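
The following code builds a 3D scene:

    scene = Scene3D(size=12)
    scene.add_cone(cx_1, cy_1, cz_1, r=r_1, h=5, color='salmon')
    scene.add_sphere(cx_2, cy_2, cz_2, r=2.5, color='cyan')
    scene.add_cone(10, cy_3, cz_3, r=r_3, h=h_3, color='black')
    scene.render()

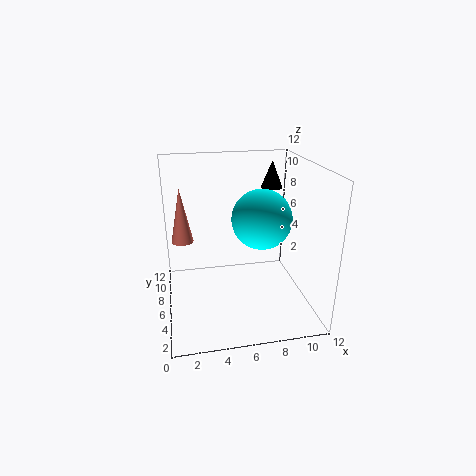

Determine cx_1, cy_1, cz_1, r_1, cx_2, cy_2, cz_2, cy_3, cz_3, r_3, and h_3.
cx_1 = 1.5, cy_1 = 9.5, cz_1 = 4.5, r_1 = 1, cx_2 = 8, cy_2 = 6, cz_2 = 7.5, cy_3 = 10, cz_3 = 9, r_3 = 1, h_3 = 2.5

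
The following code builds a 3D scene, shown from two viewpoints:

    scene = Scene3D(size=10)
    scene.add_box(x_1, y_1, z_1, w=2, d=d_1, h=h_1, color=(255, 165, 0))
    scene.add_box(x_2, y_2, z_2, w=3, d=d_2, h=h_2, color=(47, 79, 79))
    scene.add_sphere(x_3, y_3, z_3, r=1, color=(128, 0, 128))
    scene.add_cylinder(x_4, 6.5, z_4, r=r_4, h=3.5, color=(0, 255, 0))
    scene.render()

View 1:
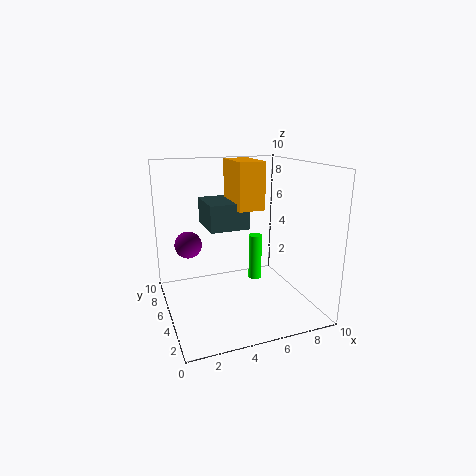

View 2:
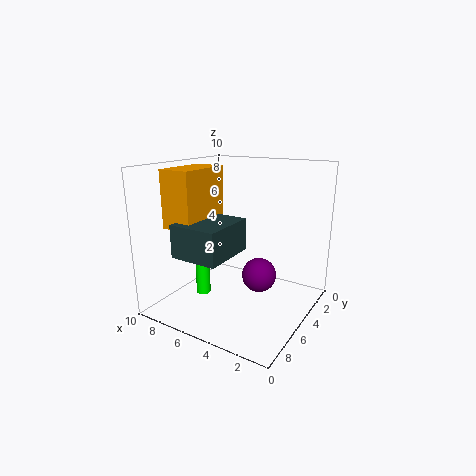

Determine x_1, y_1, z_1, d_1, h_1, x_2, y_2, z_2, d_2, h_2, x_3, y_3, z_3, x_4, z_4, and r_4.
x_1 = 5.5; y_1 = 6; z_1 = 6.5; d_1 = 3.5; h_1 = 3.5; x_2 = 3.5; y_2 = 6.5; z_2 = 5; d_2 = 3.5; h_2 = 2; x_3 = 2; y_3 = 7.5; z_3 = 4; x_4 = 7; z_4 = 1; r_4 = 0.5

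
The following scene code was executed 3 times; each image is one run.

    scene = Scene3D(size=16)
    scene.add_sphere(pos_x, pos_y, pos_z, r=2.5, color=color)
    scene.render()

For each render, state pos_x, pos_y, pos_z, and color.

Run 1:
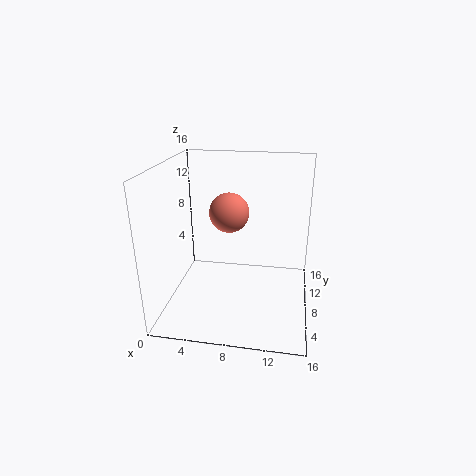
pos_x = 6
pos_y = 13
pos_z = 9
color = 'salmon'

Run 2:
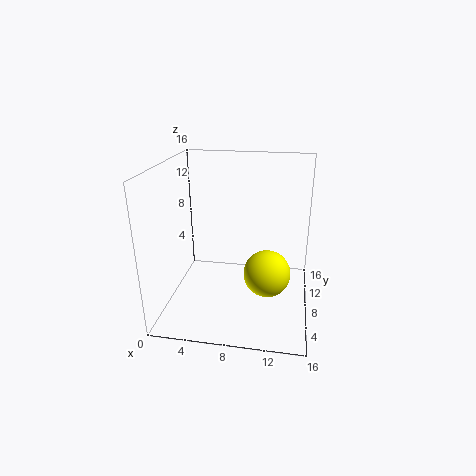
pos_x = 11.5
pos_y = 6
pos_z = 5
color = 'yellow'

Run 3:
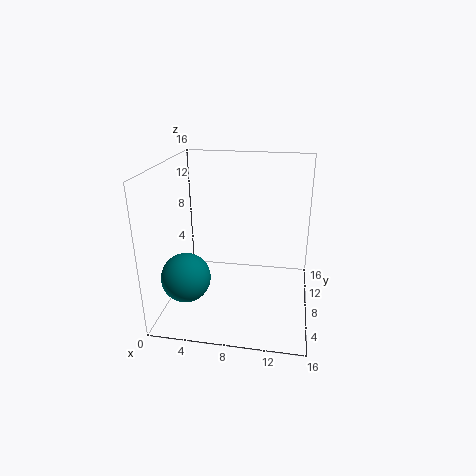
pos_x = 3.5
pos_y = 3
pos_z = 5.5
color = 'teal'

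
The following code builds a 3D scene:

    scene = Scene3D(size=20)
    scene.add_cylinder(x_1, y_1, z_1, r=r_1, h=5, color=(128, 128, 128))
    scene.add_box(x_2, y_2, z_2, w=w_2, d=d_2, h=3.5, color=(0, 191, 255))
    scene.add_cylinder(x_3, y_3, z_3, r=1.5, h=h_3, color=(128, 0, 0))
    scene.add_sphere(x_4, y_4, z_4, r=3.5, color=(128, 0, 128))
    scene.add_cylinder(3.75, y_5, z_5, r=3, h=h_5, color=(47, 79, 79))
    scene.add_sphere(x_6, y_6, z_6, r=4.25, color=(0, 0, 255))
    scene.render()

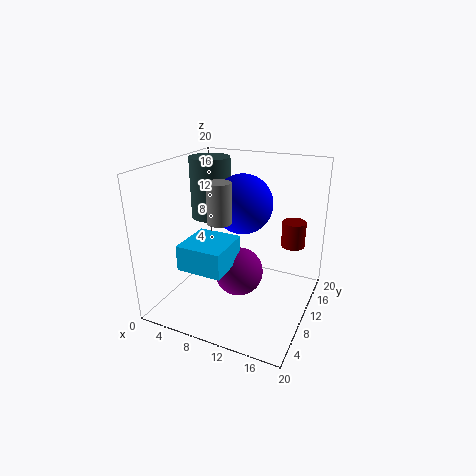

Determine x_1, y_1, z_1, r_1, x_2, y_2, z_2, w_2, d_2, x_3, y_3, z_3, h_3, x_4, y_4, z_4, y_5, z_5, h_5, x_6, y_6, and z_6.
x_1 = 9.75, y_1 = 5.25, z_1 = 14, r_1 = 1.5, x_2 = 4, y_2 = 3.75, z_2 = 6.75, w_2 = 6.25, d_2 = 6.5, x_3 = 17.75, y_3 = 10, z_3 = 10.5, h_3 = 3.25, x_4 = 10, y_4 = 10.25, z_4 = 4.5, y_5 = 13.75, z_5 = 11, h_5 = 9, x_6 = 9.5, y_6 = 12.75, z_6 = 14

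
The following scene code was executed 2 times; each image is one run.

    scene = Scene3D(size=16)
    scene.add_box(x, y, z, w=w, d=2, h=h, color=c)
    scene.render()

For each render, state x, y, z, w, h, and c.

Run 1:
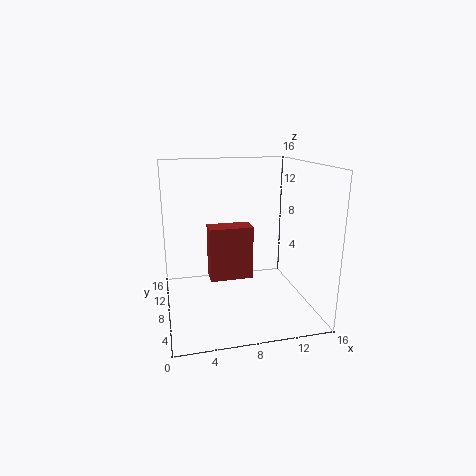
x = 4, y = 2, z = 6, w = 4, h = 5, c = 'brown'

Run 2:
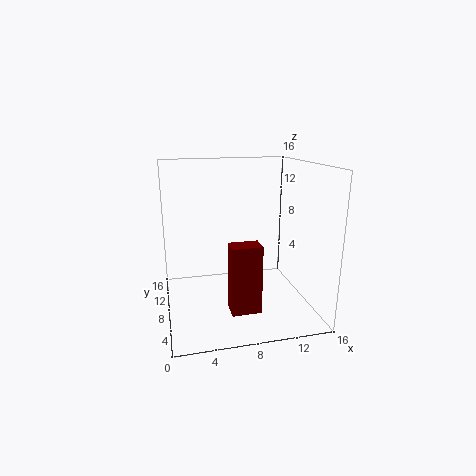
x = 6, y = 2, z = 2, w = 3, h = 7, c = 'maroon'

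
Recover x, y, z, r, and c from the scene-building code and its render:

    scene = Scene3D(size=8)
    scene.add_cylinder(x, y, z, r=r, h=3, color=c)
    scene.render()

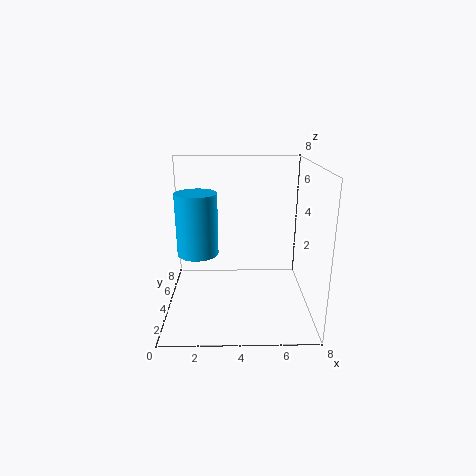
x = 2, y = 2, z = 4, r = 1, c = 'deepskyblue'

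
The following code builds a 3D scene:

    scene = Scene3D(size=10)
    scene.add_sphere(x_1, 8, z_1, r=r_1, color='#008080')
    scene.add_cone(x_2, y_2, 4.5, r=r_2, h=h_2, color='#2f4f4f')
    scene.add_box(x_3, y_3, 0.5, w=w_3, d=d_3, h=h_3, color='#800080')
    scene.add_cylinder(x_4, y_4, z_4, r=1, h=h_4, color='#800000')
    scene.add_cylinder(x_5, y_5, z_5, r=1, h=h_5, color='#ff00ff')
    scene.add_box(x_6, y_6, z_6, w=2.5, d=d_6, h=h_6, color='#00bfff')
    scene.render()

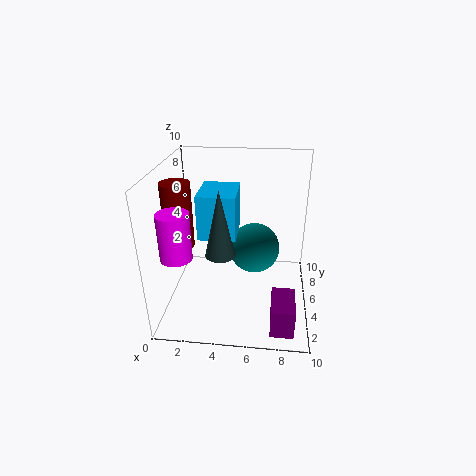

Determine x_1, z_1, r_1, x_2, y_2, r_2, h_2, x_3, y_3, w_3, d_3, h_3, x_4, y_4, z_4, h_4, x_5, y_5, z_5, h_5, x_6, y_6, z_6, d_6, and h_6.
x_1 = 6
z_1 = 2.5
r_1 = 2
x_2 = 4
y_2 = 3.5
r_2 = 1
h_2 = 4.5
x_3 = 7.5
y_3 = 0.5
w_3 = 1.5
d_3 = 2.5
h_3 = 2
x_4 = 1
y_4 = 4.5
z_4 = 4.5
h_4 = 4.5
x_5 = 1.5
y_5 = 2
z_5 = 5
h_5 = 3
x_6 = 2.5
y_6 = 3.5
z_6 = 5.5
d_6 = 3
h_6 = 3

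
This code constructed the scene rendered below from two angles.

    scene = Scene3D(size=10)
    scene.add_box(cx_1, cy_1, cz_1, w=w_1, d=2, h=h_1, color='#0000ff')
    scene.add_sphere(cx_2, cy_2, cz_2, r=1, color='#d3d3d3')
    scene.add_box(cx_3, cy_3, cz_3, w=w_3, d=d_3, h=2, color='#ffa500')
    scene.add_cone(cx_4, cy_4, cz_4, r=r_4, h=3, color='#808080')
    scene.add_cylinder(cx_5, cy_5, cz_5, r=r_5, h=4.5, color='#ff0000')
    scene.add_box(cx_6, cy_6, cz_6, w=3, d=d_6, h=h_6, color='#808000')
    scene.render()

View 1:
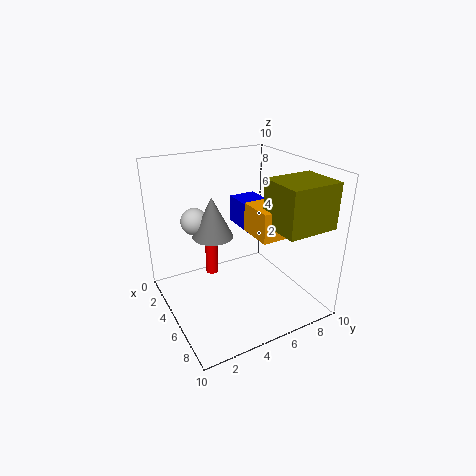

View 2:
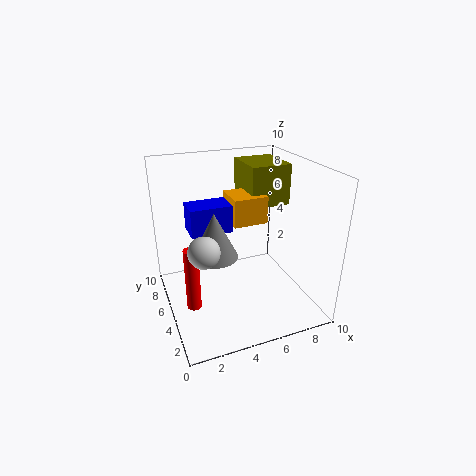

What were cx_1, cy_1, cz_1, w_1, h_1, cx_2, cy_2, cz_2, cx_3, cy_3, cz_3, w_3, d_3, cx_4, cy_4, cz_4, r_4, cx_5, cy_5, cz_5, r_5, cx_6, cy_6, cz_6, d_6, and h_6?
cx_1 = 2; cy_1 = 6; cz_1 = 5; w_1 = 3; h_1 = 2; cx_2 = 2; cy_2 = 3; cz_2 = 5.5; cx_3 = 5; cy_3 = 5.5; cz_3 = 5.5; w_3 = 2.5; d_3 = 2.5; cx_4 = 3; cy_4 = 4; cz_4 = 4.5; r_4 = 1.5; cx_5 = 1.5; cy_5 = 4.5; cz_5 = 0.5; r_5 = 0.5; cx_6 = 6.5; cy_6 = 6; cz_6 = 6.5; d_6 = 3.5; h_6 = 3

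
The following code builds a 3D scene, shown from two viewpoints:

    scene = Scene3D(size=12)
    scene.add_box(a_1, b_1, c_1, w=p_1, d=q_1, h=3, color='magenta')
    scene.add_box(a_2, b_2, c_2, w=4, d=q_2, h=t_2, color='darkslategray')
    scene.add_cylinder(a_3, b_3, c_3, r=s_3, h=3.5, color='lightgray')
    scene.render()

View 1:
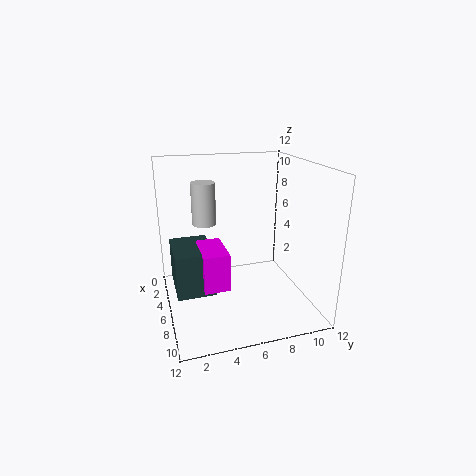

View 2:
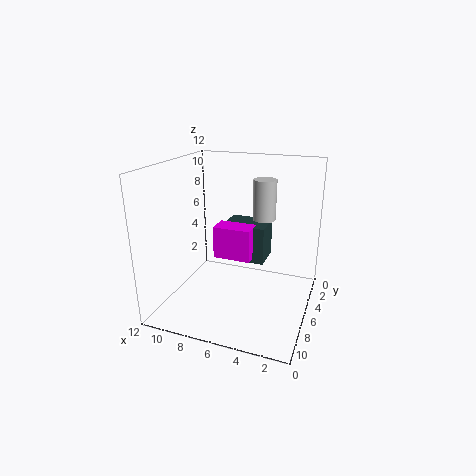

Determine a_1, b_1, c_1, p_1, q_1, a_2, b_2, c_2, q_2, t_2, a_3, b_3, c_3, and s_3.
a_1 = 5.5
b_1 = 2.5
c_1 = 3
p_1 = 3.5
q_1 = 2
a_2 = 4.5
b_2 = 0.5
c_2 = 2.5
q_2 = 3
t_2 = 3.5
a_3 = 4.5
b_3 = 3.5
c_3 = 7
s_3 = 1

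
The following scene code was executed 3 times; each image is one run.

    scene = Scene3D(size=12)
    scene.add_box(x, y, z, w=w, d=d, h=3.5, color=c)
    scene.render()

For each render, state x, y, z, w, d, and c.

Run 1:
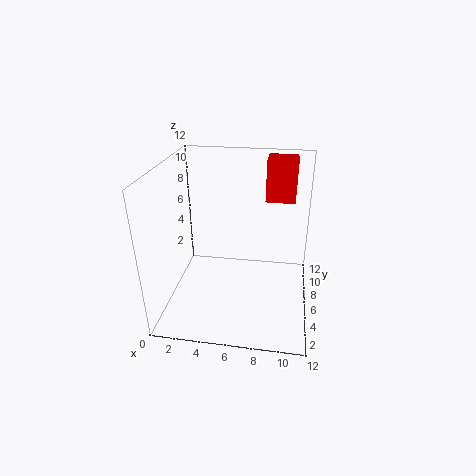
x = 8; y = 8; z = 8.5; w = 2.5; d = 2.5; c = 'red'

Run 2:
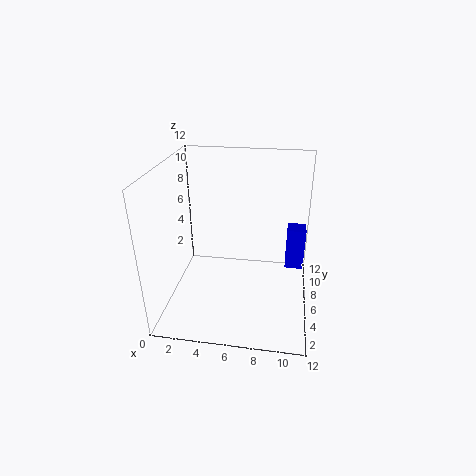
x = 10; y = 6; z = 3.5; w = 1.5; d = 1.5; c = 'blue'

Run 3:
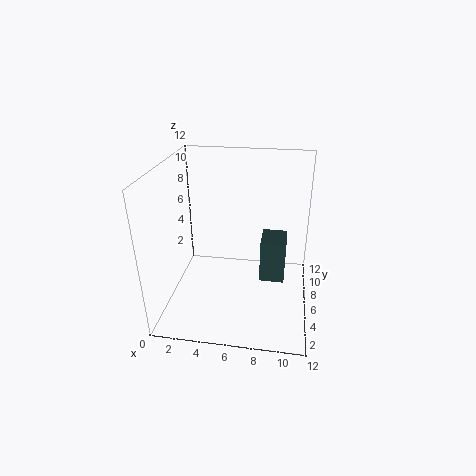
x = 8; y = 4.5; z = 3; w = 2; d = 2.5; c = 'darkslategray'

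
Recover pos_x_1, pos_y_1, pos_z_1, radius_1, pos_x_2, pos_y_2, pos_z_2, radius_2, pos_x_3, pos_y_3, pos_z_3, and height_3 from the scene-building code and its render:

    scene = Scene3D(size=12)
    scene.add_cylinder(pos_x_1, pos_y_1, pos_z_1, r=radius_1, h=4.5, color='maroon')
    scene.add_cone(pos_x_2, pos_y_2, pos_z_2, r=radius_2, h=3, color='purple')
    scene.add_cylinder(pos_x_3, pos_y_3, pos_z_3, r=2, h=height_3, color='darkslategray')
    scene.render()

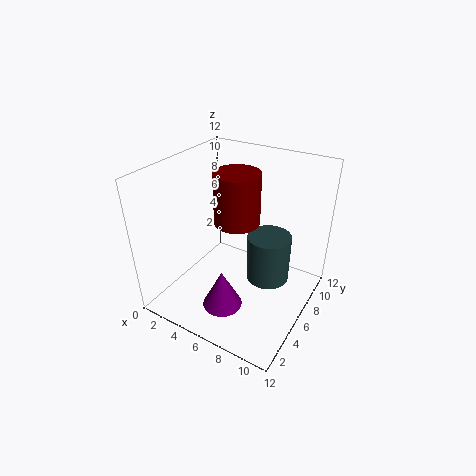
pos_x_1 = 5; pos_y_1 = 7.5; pos_z_1 = 6.5; radius_1 = 2; pos_x_2 = 7; pos_y_2 = 2; pos_z_2 = 2.5; radius_2 = 1.5; pos_x_3 = 7.5; pos_y_3 = 9; pos_z_3 = 0.5; height_3 = 4.5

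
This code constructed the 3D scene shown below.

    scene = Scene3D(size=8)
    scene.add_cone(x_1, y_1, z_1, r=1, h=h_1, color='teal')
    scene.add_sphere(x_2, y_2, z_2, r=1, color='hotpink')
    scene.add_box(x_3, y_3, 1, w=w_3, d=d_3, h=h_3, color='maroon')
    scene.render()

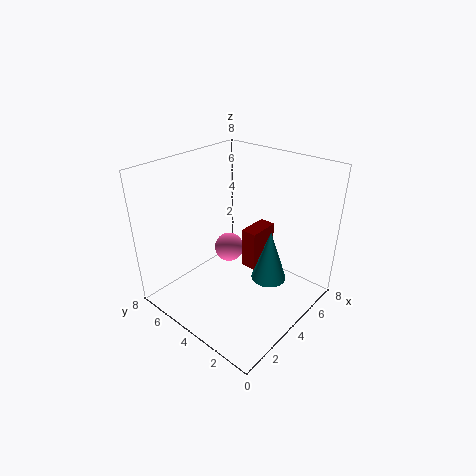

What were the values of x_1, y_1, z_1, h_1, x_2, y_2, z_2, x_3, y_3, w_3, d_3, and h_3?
x_1 = 5
y_1 = 2.5
z_1 = 1.5
h_1 = 3
x_2 = 6.5
y_2 = 7
z_2 = 1
x_3 = 5.5
y_3 = 4
w_3 = 2
d_3 = 1
h_3 = 2.5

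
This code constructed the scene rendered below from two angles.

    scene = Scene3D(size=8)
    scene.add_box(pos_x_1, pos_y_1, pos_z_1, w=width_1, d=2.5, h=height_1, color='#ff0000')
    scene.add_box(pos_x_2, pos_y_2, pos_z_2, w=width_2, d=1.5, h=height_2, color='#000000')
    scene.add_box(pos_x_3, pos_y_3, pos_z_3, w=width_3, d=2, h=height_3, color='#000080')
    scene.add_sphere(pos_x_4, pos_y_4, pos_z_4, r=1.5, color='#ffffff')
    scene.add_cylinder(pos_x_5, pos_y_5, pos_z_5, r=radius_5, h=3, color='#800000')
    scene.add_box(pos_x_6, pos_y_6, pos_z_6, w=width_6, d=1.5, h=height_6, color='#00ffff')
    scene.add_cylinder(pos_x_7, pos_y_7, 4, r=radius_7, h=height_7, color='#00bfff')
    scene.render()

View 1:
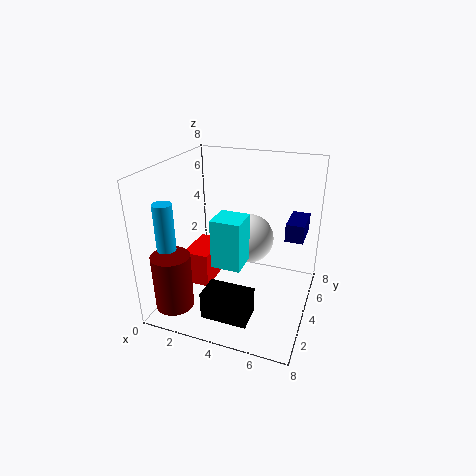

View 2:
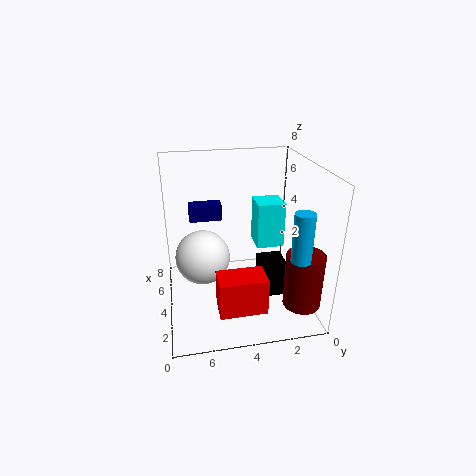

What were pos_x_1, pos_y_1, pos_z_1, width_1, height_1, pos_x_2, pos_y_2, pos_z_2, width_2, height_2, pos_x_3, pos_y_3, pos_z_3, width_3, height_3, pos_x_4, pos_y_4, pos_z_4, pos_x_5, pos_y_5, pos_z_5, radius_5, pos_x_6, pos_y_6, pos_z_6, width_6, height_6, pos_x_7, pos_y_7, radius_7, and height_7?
pos_x_1 = 1, pos_y_1 = 3, pos_z_1 = 1, width_1 = 1.5, height_1 = 2, pos_x_2 = 3, pos_y_2 = 1, pos_z_2 = 0.5, width_2 = 2.5, height_2 = 1.5, pos_x_3 = 6.5, pos_y_3 = 4.5, pos_z_3 = 4, width_3 = 1, height_3 = 1, pos_x_4 = 4, pos_y_4 = 6, pos_z_4 = 3, pos_x_5 = 1.5, pos_y_5 = 1, pos_z_5 = 1, radius_5 = 1, pos_x_6 = 3.5, pos_y_6 = 1.5, pos_z_6 = 3.5, width_6 = 1.5, height_6 = 2.5, pos_x_7 = 1, pos_y_7 = 1.5, radius_7 = 0.5, height_7 = 2.5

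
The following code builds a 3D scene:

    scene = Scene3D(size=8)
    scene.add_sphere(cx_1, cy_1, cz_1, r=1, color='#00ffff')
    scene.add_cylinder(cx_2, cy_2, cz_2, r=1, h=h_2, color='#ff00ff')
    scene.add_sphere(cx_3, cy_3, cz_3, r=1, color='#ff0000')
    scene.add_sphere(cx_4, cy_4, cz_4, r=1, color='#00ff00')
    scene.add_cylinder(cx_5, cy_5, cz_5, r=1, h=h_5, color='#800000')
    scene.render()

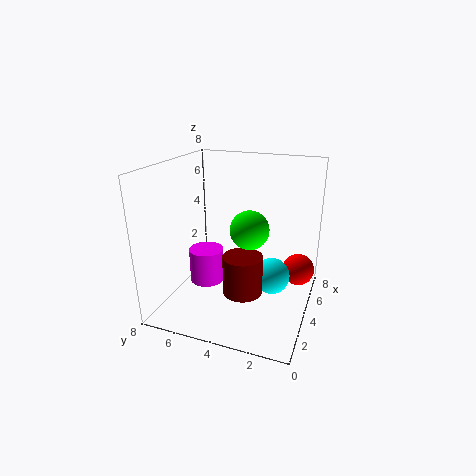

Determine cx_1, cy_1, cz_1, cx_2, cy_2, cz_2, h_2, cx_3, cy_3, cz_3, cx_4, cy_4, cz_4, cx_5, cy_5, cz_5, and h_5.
cx_1 = 4
cy_1 = 2
cz_1 = 2
cx_2 = 4
cy_2 = 6
cz_2 = 1
h_2 = 2
cx_3 = 7
cy_3 = 1
cz_3 = 1
cx_4 = 3
cy_4 = 3
cz_4 = 5
cx_5 = 2
cy_5 = 3
cz_5 = 2
h_5 = 2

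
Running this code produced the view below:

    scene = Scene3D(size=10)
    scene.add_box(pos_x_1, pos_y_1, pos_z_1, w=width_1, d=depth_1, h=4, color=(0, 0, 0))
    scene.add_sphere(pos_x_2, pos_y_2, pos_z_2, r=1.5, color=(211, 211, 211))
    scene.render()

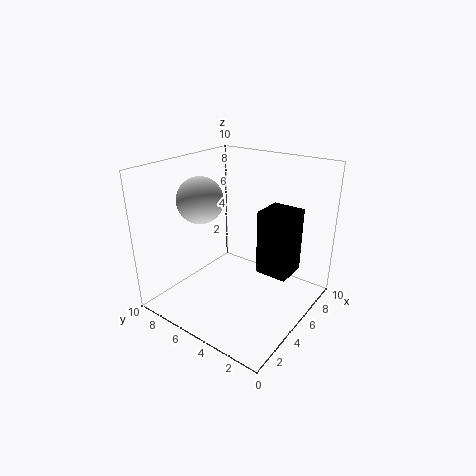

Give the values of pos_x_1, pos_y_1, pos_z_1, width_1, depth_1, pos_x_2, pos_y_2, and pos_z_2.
pos_x_1 = 3.5; pos_y_1 = 0.5; pos_z_1 = 4; width_1 = 2; depth_1 = 2; pos_x_2 = 3; pos_y_2 = 6.5; pos_z_2 = 8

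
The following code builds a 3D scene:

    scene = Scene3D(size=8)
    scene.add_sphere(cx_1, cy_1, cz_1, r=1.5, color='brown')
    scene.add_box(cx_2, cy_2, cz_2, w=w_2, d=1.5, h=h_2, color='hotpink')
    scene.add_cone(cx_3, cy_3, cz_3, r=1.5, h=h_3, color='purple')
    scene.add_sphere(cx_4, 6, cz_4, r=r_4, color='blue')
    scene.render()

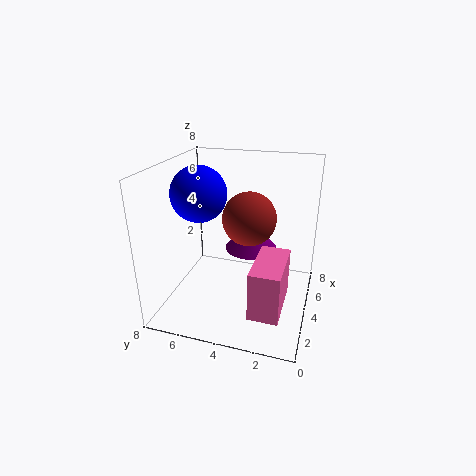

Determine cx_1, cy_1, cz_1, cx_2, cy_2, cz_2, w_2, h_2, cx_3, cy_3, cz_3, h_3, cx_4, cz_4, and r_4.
cx_1 = 4.5, cy_1 = 3.5, cz_1 = 5, cx_2 = 0.5, cy_2 = 1, cz_2 = 1.5, w_2 = 3, h_2 = 2.5, cx_3 = 5, cy_3 = 3.5, cz_3 = 3, h_3 = 1.5, cx_4 = 3.5, cz_4 = 6.5, r_4 = 1.5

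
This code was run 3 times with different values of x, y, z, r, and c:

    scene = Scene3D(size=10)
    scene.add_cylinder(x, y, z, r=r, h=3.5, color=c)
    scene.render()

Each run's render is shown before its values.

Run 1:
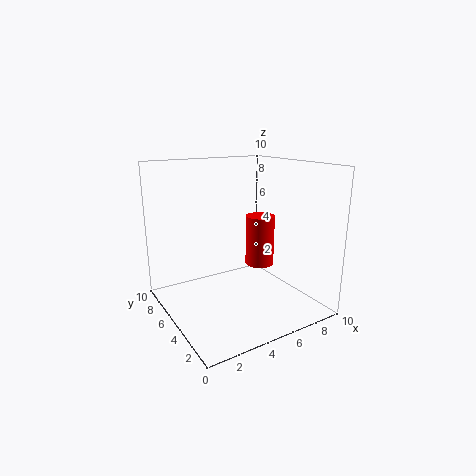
x = 6.5, y = 4.5, z = 3, r = 1, c = 'red'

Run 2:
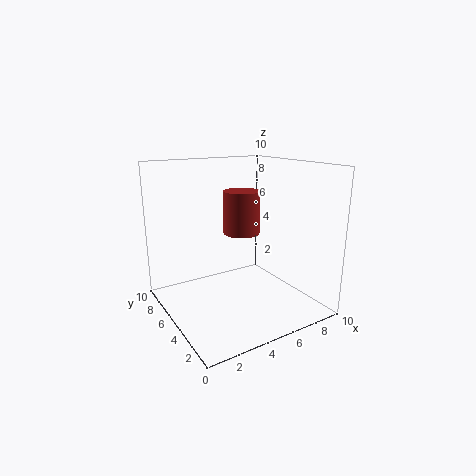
x = 7.5, y = 8.5, z = 4, r = 1.5, c = 'brown'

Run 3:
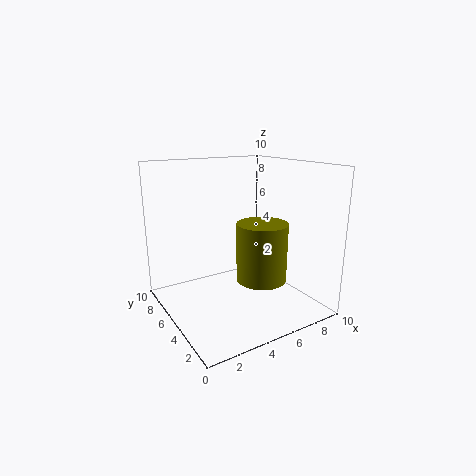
x = 4.5, y = 1.5, z = 3.5, r = 1.5, c = 'olive'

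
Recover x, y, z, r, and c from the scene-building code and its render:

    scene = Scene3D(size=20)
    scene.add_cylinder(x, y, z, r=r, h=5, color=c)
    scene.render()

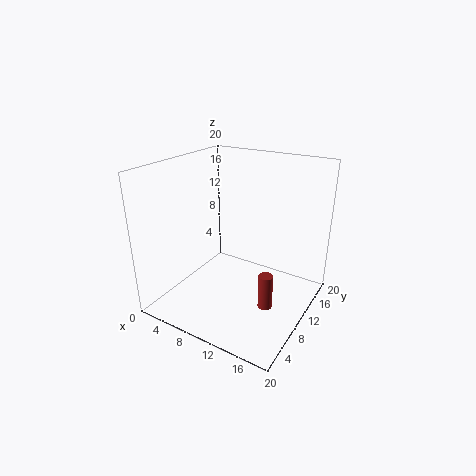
x = 15; y = 9; z = 1; r = 1; c = 'brown'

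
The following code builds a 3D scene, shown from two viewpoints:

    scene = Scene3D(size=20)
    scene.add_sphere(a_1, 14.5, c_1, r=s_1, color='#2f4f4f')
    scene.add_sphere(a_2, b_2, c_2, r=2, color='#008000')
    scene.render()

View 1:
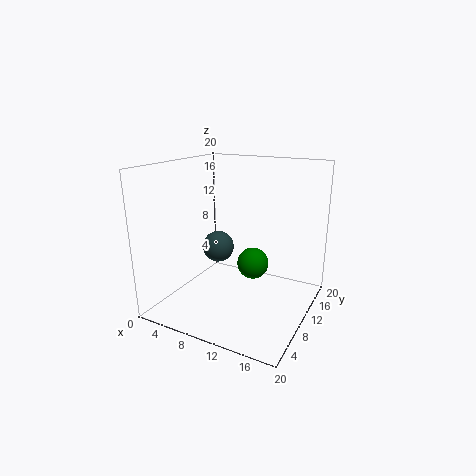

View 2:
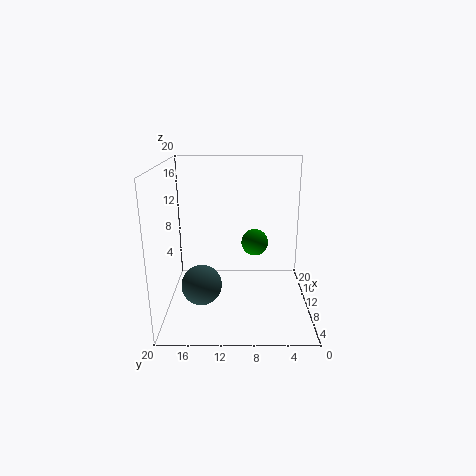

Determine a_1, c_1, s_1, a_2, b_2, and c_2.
a_1 = 4
c_1 = 6
s_1 = 2.5
a_2 = 13.5
b_2 = 7.5
c_2 = 8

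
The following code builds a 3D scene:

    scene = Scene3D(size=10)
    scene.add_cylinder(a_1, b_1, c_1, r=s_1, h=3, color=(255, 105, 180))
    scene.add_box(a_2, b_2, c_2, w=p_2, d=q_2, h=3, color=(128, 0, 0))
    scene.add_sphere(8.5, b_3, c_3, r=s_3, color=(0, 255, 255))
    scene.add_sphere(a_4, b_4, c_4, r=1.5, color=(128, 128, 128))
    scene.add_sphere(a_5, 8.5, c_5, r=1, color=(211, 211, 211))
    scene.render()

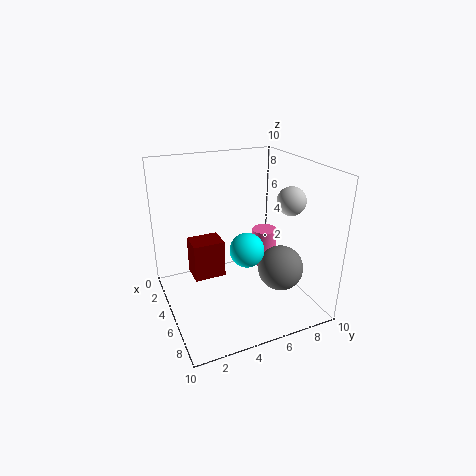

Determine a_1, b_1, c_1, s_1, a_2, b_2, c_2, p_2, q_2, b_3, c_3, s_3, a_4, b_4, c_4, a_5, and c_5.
a_1 = 2.5, b_1 = 8.5, c_1 = 1, s_1 = 1, a_2 = 0.5, b_2 = 2.5, c_2 = 0.5, p_2 = 2, q_2 = 2.5, b_3 = 4, c_3 = 6, s_3 = 1, a_4 = 7.5, b_4 = 7, c_4 = 3.5, a_5 = 6, c_5 = 7.5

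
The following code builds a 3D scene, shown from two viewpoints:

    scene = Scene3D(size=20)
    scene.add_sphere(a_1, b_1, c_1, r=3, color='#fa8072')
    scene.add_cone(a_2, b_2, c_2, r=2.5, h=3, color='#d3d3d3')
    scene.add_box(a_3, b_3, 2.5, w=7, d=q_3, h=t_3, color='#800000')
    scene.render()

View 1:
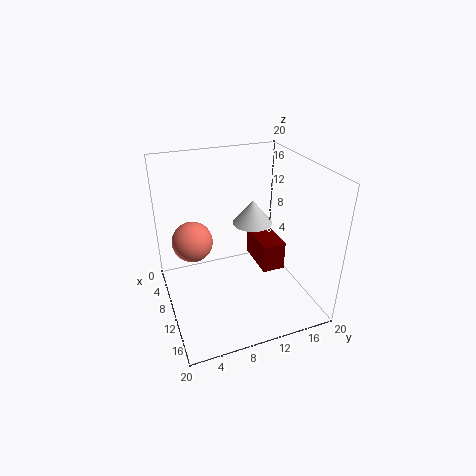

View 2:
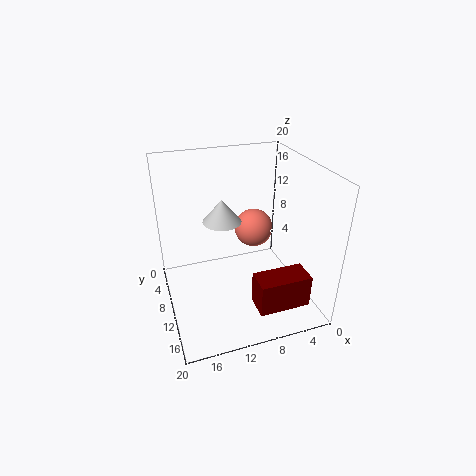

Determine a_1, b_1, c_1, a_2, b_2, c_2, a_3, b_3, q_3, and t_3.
a_1 = 5.5, b_1 = 4.5, c_1 = 8, a_2 = 12.5, b_2 = 11, c_2 = 13.5, a_3 = 2.5, b_3 = 14.5, q_3 = 3.5, t_3 = 4.5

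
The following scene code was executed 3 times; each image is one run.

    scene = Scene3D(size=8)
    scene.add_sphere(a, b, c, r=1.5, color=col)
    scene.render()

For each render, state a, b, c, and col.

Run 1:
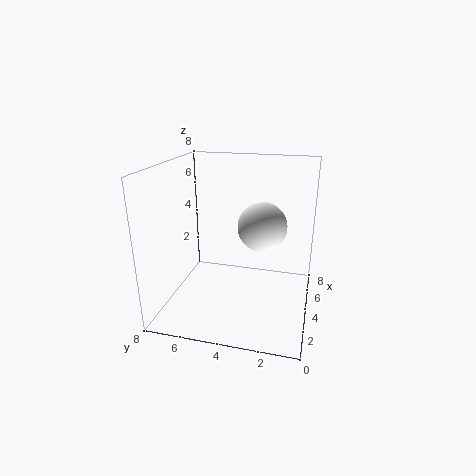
a = 6
b = 3
c = 4
col = 'white'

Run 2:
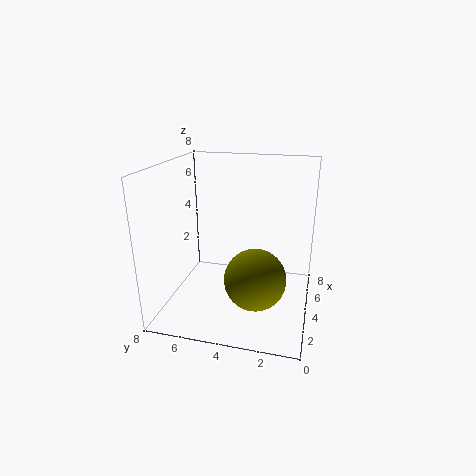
a = 1.5
b = 2.5
c = 3
col = 'olive'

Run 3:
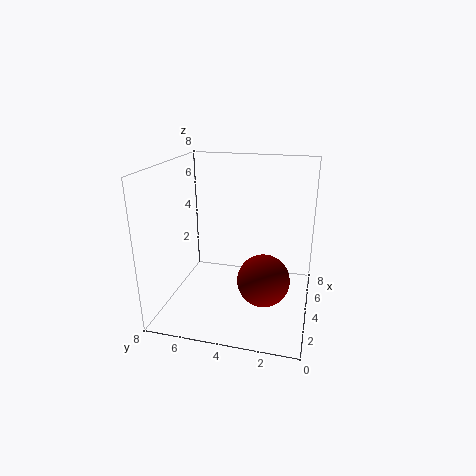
a = 4
b = 2.5
c = 1.5
col = 'maroon'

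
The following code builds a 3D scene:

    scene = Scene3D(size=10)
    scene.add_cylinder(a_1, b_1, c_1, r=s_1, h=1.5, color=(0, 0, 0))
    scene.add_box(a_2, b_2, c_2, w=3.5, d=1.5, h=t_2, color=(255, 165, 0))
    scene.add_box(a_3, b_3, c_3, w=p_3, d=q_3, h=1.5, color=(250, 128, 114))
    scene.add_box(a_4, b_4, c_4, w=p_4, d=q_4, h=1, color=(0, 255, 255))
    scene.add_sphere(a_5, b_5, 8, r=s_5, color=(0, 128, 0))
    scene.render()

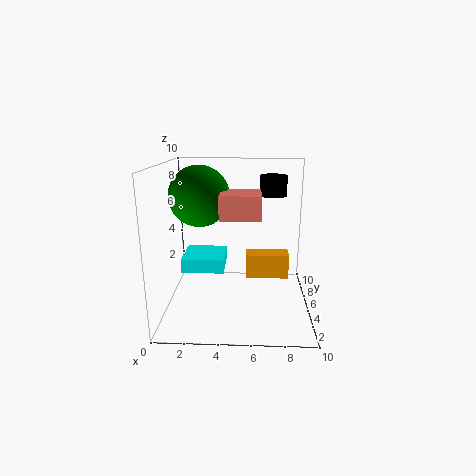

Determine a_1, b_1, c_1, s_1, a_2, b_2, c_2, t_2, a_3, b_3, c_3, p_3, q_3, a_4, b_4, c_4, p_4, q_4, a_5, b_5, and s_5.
a_1 = 7.5, b_1 = 7.5, c_1 = 7.5, s_1 = 1, a_2 = 5.5, b_2 = 8, c_2 = 0.5, t_2 = 2, a_3 = 4, b_3 = 2, c_3 = 7, p_3 = 2.5, q_3 = 2.5, a_4 = 1, b_4 = 4.5, c_4 = 2.5, p_4 = 3, q_4 = 3, a_5 = 2.5, b_5 = 4.5, s_5 = 2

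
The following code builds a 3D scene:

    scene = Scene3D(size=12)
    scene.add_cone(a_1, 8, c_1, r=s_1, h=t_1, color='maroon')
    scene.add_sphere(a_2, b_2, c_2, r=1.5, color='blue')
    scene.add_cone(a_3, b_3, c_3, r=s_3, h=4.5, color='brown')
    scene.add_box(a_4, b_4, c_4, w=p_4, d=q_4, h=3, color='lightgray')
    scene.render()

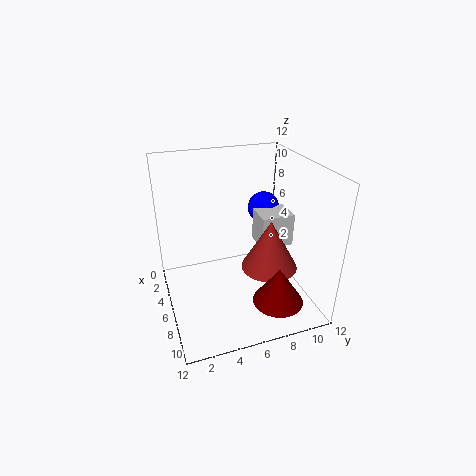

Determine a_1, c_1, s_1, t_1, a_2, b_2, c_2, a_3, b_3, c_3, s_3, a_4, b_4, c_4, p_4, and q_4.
a_1 = 10
c_1 = 2
s_1 = 2
t_1 = 3
a_2 = 2
b_2 = 10
c_2 = 6.5
a_3 = 6
b_3 = 9
c_3 = 2.5
s_3 = 2.5
a_4 = 3
b_4 = 8.5
c_4 = 4
p_4 = 2.5
q_4 = 3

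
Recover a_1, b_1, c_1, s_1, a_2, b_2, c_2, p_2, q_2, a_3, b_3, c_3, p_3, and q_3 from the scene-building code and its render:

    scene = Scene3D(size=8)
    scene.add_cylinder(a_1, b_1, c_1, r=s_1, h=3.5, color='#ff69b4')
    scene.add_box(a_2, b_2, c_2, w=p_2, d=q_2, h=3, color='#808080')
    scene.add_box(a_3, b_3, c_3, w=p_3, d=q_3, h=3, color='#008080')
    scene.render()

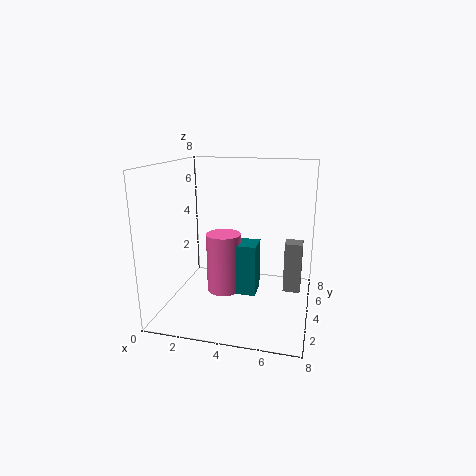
a_1 = 3
b_1 = 4.5
c_1 = 0.5
s_1 = 1
a_2 = 6.5
b_2 = 5
c_2 = 0.5
p_2 = 1
q_2 = 1
a_3 = 3.5
b_3 = 4
c_3 = 0.5
p_3 = 1.5
q_3 = 1.5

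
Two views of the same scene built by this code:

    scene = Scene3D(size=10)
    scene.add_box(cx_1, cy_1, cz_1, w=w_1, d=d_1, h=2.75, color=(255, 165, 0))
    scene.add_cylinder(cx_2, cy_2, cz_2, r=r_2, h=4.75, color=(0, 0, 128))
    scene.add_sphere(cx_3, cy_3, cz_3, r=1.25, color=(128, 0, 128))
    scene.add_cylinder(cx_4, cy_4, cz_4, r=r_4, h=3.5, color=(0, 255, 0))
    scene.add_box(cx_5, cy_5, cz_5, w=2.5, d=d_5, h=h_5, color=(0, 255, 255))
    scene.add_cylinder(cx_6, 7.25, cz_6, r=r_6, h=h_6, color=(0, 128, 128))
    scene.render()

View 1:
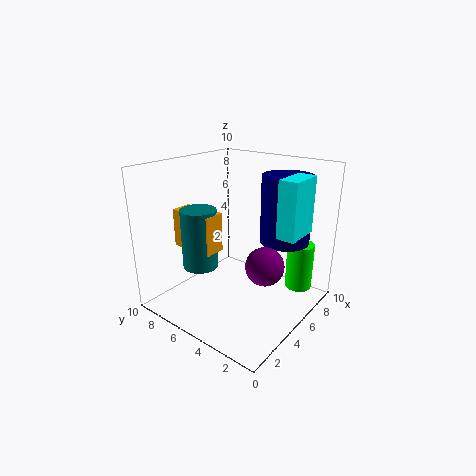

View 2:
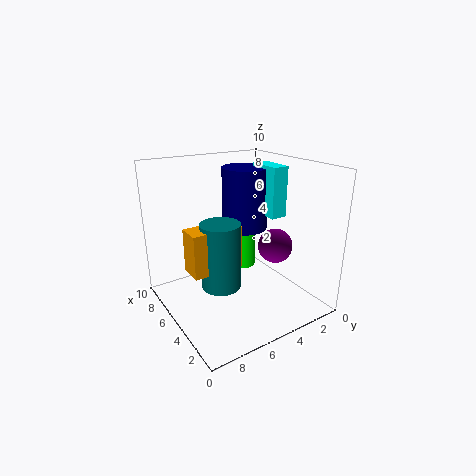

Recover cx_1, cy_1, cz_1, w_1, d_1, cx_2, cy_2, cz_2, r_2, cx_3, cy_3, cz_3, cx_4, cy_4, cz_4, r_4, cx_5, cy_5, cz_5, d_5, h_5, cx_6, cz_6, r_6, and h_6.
cx_1 = 3
cy_1 = 6
cz_1 = 4
w_1 = 1.5
d_1 = 3.25
cx_2 = 7.5
cy_2 = 2.75
cz_2 = 4.5
r_2 = 1.75
cx_3 = 4.25
cy_3 = 2.25
cz_3 = 4
cx_4 = 8.75
cy_4 = 2
cz_4 = 0.5
r_4 = 1
cx_5 = 5
cy_5 = 0.75
cz_5 = 5.75
d_5 = 1.25
h_5 = 3.75
cx_6 = 3.5
cz_6 = 2.75
r_6 = 1.25
h_6 = 4.25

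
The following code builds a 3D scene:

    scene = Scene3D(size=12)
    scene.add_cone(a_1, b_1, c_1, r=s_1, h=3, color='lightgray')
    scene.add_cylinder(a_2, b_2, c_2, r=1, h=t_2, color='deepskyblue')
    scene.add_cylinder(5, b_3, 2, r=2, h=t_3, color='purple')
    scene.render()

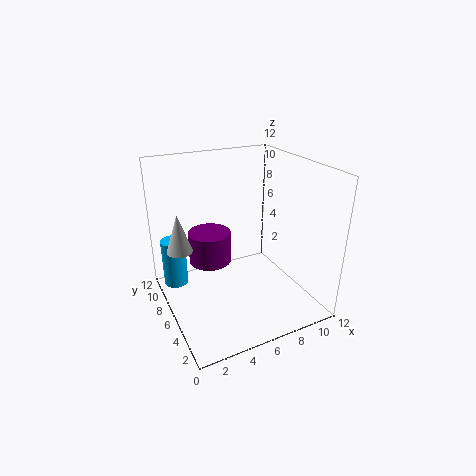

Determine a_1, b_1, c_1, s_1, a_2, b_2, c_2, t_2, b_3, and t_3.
a_1 = 1; b_1 = 6; c_1 = 6; s_1 = 1; a_2 = 1; b_2 = 8; c_2 = 2; t_2 = 4; b_3 = 10; t_3 = 3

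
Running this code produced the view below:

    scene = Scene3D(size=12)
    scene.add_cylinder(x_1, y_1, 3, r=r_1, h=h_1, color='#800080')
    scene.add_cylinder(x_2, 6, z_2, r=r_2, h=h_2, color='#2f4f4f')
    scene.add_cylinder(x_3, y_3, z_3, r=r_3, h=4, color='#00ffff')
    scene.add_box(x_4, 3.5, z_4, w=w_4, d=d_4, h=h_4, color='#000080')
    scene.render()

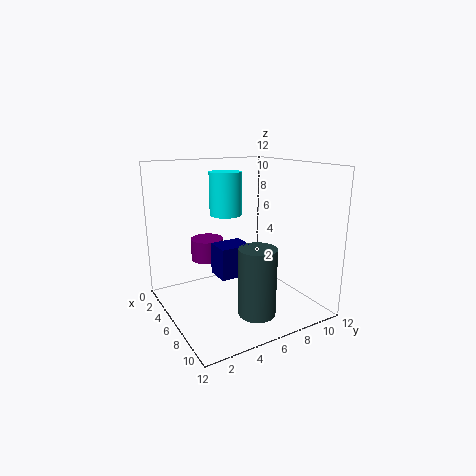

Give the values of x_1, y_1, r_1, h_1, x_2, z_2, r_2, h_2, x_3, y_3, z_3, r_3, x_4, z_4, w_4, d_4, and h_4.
x_1 = 2; y_1 = 5; r_1 = 1.5; h_1 = 2; x_2 = 9; z_2 = 0.5; r_2 = 1.5; h_2 = 5.5; x_3 = 2; y_3 = 7; z_3 = 7; r_3 = 1.5; x_4 = 6; z_4 = 3.5; w_4 = 2; d_4 = 2.5; h_4 = 2.5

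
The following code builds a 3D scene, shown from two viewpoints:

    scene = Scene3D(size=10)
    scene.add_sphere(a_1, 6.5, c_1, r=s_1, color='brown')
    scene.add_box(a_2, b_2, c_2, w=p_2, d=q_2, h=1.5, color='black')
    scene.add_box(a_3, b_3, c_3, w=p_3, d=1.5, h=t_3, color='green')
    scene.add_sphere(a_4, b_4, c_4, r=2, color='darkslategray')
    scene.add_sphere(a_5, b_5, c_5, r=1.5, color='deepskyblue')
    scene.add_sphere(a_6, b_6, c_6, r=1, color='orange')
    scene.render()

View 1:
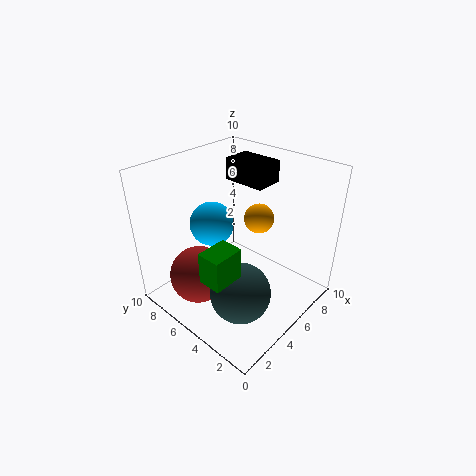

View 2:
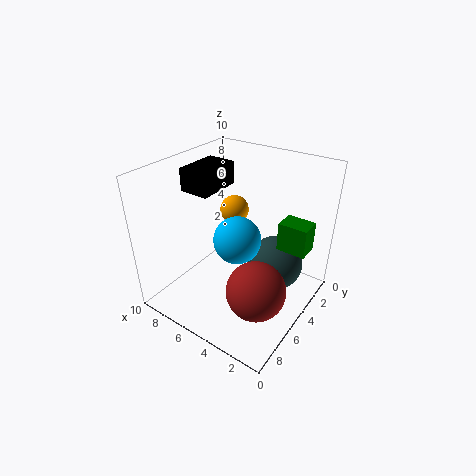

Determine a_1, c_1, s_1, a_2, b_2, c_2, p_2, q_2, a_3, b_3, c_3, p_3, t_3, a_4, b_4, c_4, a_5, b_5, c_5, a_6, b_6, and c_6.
a_1 = 2.5
c_1 = 2.5
s_1 = 2
a_2 = 6
b_2 = 4
c_2 = 8.5
p_2 = 2
q_2 = 3
a_3 = 0.5
b_3 = 2.5
c_3 = 4.5
p_3 = 2
t_3 = 2
a_4 = 3
b_4 = 3
c_4 = 2.5
a_5 = 4
b_5 = 6.5
c_5 = 6
a_6 = 6
b_6 = 4
c_6 = 6.5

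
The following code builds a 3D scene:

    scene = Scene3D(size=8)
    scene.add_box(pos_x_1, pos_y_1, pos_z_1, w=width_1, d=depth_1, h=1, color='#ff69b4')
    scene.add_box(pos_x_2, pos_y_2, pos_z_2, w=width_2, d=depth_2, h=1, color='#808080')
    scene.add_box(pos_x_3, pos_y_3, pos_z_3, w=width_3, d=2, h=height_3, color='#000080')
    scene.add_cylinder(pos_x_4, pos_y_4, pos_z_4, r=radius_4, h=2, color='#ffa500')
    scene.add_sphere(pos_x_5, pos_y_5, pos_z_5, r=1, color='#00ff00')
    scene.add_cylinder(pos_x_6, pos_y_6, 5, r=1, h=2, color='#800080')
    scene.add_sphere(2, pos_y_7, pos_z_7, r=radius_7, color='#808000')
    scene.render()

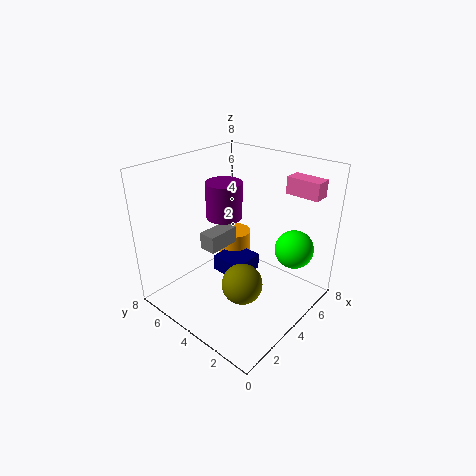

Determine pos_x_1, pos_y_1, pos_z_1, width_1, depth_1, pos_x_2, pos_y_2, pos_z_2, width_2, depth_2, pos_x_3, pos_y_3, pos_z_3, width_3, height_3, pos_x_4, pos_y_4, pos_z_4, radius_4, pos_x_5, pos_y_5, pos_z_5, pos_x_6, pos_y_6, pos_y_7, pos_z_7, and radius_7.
pos_x_1 = 7
pos_y_1 = 1
pos_z_1 = 6
width_1 = 1
depth_1 = 2
pos_x_2 = 3
pos_y_2 = 5
pos_z_2 = 3
width_2 = 2
depth_2 = 1
pos_x_3 = 4
pos_y_3 = 4
pos_z_3 = 1
width_3 = 2
height_3 = 1
pos_x_4 = 6
pos_y_4 = 6
pos_z_4 = 1
radius_4 = 1
pos_x_5 = 5
pos_y_5 = 1
pos_z_5 = 4
pos_x_6 = 4
pos_y_6 = 5
pos_y_7 = 2
pos_z_7 = 3
radius_7 = 1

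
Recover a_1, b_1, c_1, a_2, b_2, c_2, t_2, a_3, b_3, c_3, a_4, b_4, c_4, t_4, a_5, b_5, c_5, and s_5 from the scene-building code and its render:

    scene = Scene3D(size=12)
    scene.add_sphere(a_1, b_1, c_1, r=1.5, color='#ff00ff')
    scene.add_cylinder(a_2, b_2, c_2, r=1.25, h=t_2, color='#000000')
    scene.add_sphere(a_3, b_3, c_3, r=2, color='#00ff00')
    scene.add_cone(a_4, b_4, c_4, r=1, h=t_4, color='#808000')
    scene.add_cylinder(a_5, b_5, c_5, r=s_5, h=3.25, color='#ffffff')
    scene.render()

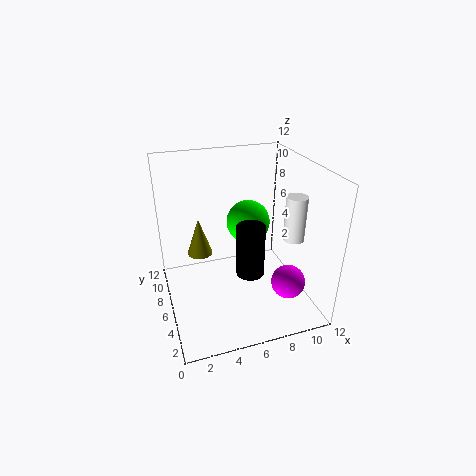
a_1 = 10.25
b_1 = 4.5
c_1 = 1.5
a_2 = 7.25
b_2 = 6.25
c_2 = 2
t_2 = 4.75
a_3 = 8
b_3 = 9
c_3 = 5.75
a_4 = 2.75
b_4 = 6
c_4 = 5.25
t_4 = 3
a_5 = 8.75
b_5 = 1.75
c_5 = 7.75
s_5 = 0.75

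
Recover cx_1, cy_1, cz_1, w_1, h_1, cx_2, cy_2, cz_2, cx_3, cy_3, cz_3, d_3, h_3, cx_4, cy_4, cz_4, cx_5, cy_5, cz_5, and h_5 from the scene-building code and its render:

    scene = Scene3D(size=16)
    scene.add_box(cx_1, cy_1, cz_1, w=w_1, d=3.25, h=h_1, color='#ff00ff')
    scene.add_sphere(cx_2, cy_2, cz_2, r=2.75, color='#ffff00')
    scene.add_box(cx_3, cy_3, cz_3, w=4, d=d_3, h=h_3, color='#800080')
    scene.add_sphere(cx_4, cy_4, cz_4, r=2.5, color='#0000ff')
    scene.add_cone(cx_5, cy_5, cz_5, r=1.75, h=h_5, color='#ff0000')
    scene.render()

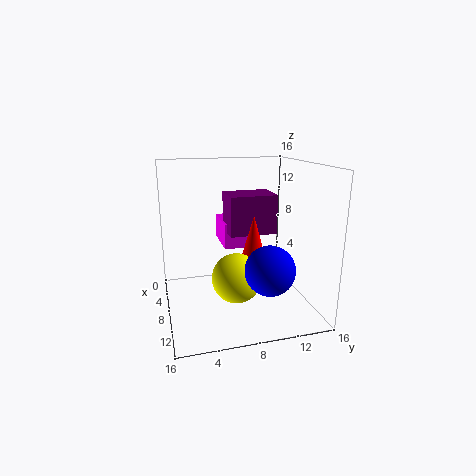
cx_1 = 0.75; cy_1 = 7; cz_1 = 6; w_1 = 5.25; h_1 = 3; cx_2 = 9.25; cy_2 = 7.5; cz_2 = 3.75; cx_3 = 3.75; cy_3 = 7.25; cz_3 = 8; d_3 = 5.5; h_3 = 4.5; cx_4 = 13.5; cy_4 = 9.75; cz_4 = 6.25; cx_5 = 8.25; cy_5 = 9.75; cz_5 = 4.25; h_5 = 6.25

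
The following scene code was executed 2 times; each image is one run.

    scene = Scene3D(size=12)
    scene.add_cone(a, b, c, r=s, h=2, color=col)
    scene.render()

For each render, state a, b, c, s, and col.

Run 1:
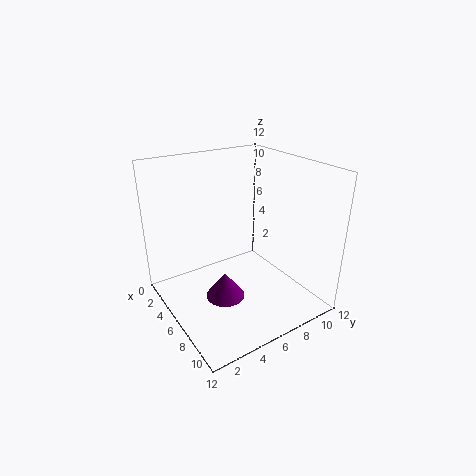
a = 8, b = 3.5, c = 2.5, s = 1.5, col = 'purple'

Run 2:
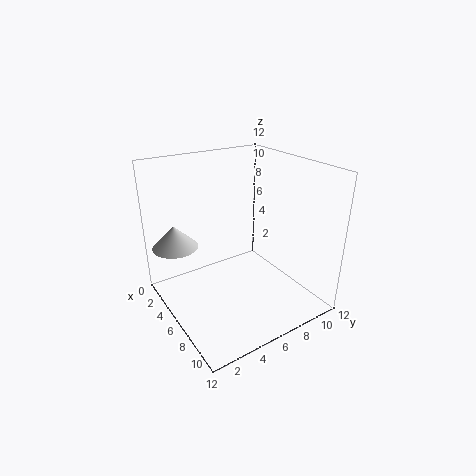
a = 2, b = 2, c = 4.5, s = 2, col = 'lightgray'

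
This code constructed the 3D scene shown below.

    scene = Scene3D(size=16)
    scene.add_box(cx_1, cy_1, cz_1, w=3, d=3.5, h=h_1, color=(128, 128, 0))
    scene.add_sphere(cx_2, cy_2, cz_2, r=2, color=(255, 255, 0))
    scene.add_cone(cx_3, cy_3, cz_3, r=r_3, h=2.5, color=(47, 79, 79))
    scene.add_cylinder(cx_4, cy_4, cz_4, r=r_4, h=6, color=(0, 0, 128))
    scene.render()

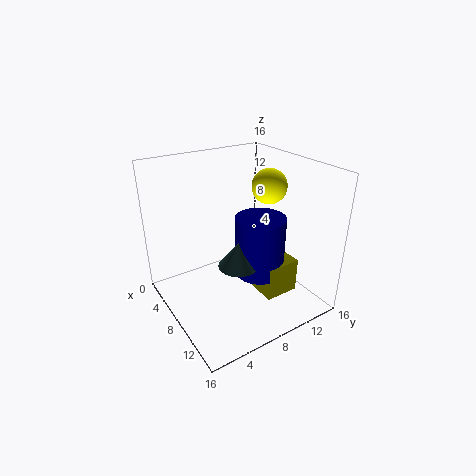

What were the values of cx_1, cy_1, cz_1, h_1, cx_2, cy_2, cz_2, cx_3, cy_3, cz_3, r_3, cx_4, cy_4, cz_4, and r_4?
cx_1 = 11.5, cy_1 = 7.5, cz_1 = 4, h_1 = 3.5, cx_2 = 7.5, cy_2 = 12.5, cz_2 = 13, cx_3 = 12, cy_3 = 5.5, cz_3 = 7.5, r_3 = 2, cx_4 = 12, cy_4 = 8, cz_4 = 6, r_4 = 2.5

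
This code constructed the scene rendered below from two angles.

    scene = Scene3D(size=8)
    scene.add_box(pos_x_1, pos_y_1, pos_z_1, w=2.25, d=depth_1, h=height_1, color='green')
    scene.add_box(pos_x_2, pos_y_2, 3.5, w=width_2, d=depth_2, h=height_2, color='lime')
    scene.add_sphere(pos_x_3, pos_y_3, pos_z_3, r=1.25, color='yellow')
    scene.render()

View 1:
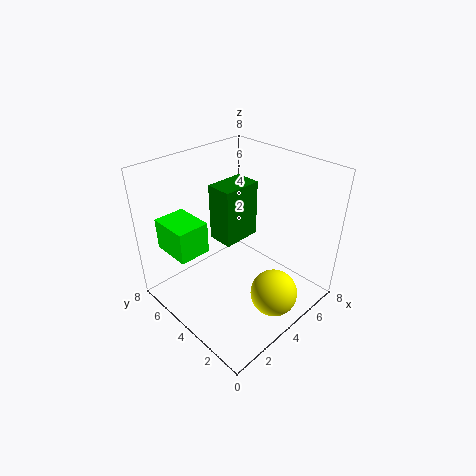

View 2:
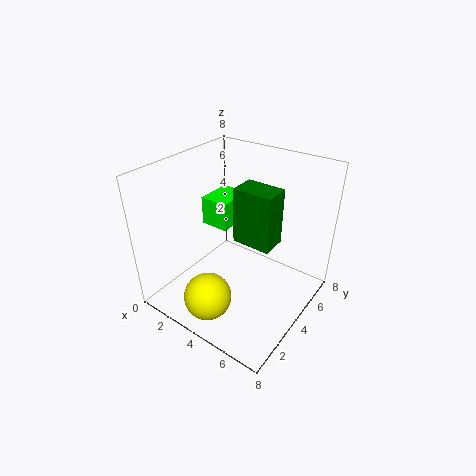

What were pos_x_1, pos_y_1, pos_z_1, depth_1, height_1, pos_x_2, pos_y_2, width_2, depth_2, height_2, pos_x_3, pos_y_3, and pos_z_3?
pos_x_1 = 3.5
pos_y_1 = 4.25
pos_z_1 = 3.5
depth_1 = 1.5
height_1 = 3.25
pos_x_2 = 0.75
pos_y_2 = 4.75
width_2 = 1.75
depth_2 = 2.25
height_2 = 1.75
pos_x_3 = 4
pos_y_3 = 1.25
pos_z_3 = 1.75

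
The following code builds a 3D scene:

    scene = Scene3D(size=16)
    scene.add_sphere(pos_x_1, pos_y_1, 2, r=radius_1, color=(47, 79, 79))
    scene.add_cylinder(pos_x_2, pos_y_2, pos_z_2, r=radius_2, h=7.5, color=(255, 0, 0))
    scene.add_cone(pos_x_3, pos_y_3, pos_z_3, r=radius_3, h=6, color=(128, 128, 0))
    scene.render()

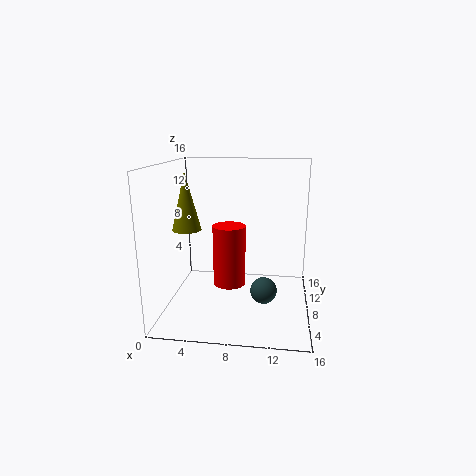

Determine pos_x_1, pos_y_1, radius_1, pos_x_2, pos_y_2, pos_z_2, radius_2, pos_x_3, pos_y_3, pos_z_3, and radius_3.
pos_x_1 = 11; pos_y_1 = 7.5; radius_1 = 1.5; pos_x_2 = 6.5; pos_y_2 = 11; pos_z_2 = 1; radius_2 = 2; pos_x_3 = 3; pos_y_3 = 5.5; pos_z_3 = 9.5; radius_3 = 1.5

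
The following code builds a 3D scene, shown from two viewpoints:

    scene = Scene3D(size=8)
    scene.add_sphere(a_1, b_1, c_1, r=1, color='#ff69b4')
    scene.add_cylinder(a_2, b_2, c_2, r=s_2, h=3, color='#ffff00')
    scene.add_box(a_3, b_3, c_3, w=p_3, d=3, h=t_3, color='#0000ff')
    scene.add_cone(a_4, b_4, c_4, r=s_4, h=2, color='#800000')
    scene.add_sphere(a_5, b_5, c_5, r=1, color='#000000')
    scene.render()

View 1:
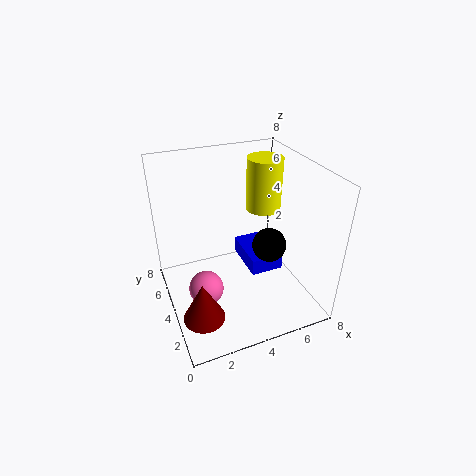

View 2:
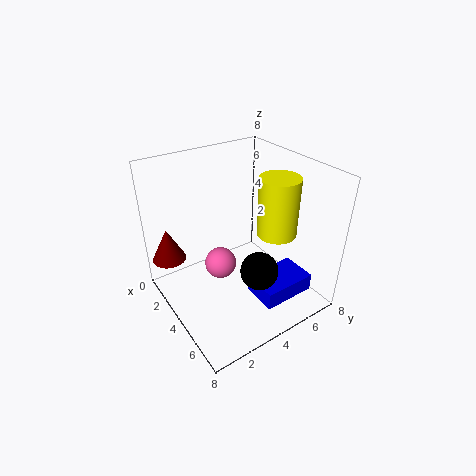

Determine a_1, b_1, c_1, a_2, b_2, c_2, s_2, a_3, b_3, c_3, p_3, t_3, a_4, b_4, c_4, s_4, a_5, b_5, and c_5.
a_1 = 2; b_1 = 4; c_1 = 1; a_2 = 6; b_2 = 5; c_2 = 5; s_2 = 1; a_3 = 5; b_3 = 4; c_3 = 1; p_3 = 2; t_3 = 1; a_4 = 1; b_4 = 1; c_4 = 2; s_4 = 1; a_5 = 6; b_5 = 4; c_5 = 3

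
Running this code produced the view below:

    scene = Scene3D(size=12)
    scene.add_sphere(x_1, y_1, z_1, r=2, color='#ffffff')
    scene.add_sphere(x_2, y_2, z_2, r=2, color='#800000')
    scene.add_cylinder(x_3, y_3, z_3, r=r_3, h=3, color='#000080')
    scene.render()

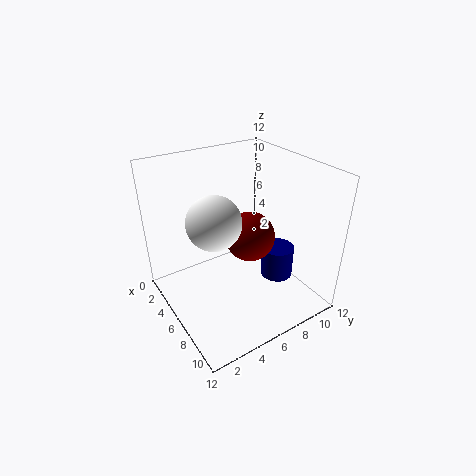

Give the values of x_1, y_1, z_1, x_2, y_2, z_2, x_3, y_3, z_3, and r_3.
x_1 = 7.5, y_1 = 3, z_1 = 9, x_2 = 7, y_2 = 6.5, z_2 = 6.5, x_3 = 6, y_3 = 10.5, z_3 = 0.5, r_3 = 1.5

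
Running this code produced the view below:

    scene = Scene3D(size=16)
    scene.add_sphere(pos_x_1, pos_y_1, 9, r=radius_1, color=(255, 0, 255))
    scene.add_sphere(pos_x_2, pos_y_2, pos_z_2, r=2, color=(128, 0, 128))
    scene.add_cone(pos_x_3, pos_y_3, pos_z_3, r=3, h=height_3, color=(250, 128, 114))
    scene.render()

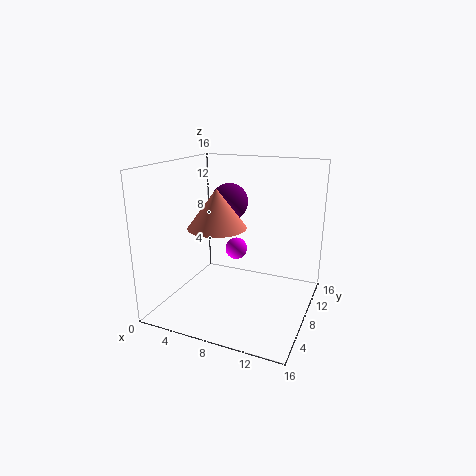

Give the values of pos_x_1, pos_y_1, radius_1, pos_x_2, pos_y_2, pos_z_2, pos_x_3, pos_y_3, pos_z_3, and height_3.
pos_x_1 = 10, pos_y_1 = 3, radius_1 = 1, pos_x_2 = 7, pos_y_2 = 8, pos_z_2 = 12, pos_x_3 = 7, pos_y_3 = 5, pos_z_3 = 10, height_3 = 4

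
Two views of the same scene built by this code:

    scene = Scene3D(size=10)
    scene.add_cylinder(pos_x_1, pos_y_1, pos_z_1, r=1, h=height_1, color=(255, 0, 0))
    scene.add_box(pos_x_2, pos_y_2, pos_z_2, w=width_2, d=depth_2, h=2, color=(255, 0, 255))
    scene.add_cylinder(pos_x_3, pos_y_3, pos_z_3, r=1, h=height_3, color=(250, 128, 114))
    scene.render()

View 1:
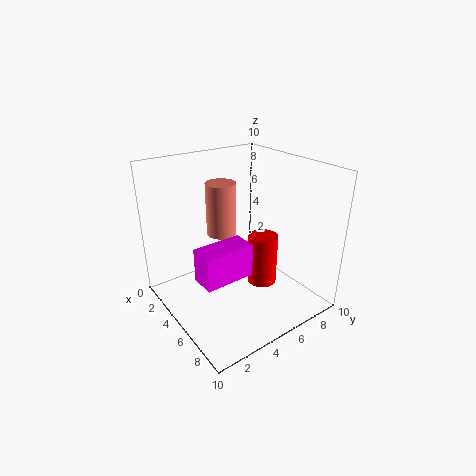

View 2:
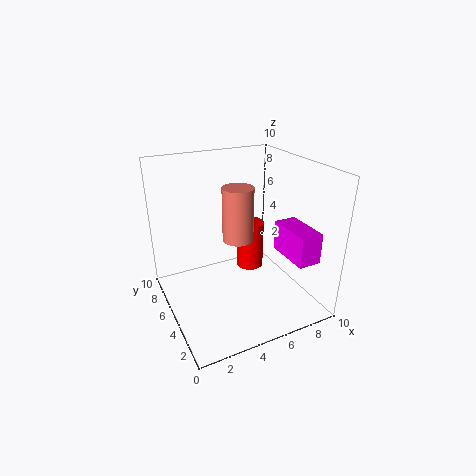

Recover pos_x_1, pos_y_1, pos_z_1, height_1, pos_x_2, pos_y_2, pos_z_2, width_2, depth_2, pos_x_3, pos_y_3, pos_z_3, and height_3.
pos_x_1 = 6.5; pos_y_1 = 6; pos_z_1 = 2; height_1 = 3.5; pos_x_2 = 7; pos_y_2 = 0.5; pos_z_2 = 4.5; width_2 = 1.5; depth_2 = 3; pos_x_3 = 4.5; pos_y_3 = 4; pos_z_3 = 5.5; height_3 = 3.5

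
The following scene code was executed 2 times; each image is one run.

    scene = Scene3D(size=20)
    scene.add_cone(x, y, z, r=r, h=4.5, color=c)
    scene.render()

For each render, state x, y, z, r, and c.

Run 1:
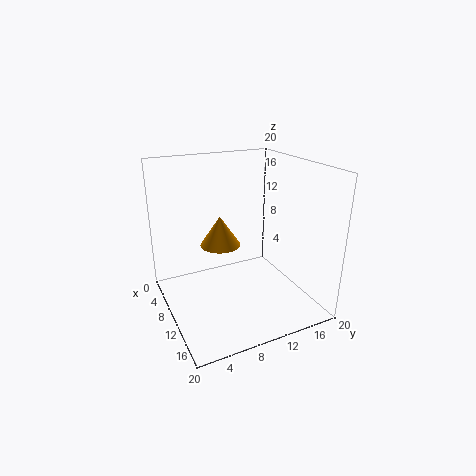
x = 6
y = 9
z = 7.5
r = 3
c = 'orange'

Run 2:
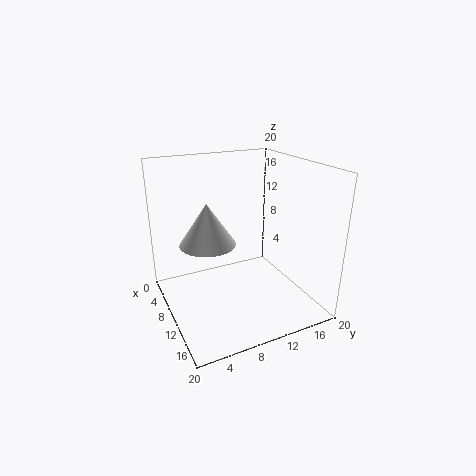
x = 17
y = 3
z = 13.5
r = 3
c = 'white'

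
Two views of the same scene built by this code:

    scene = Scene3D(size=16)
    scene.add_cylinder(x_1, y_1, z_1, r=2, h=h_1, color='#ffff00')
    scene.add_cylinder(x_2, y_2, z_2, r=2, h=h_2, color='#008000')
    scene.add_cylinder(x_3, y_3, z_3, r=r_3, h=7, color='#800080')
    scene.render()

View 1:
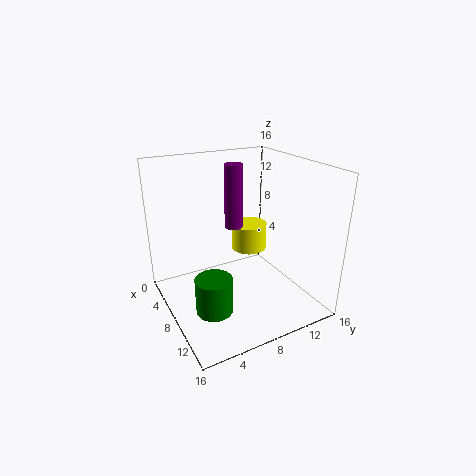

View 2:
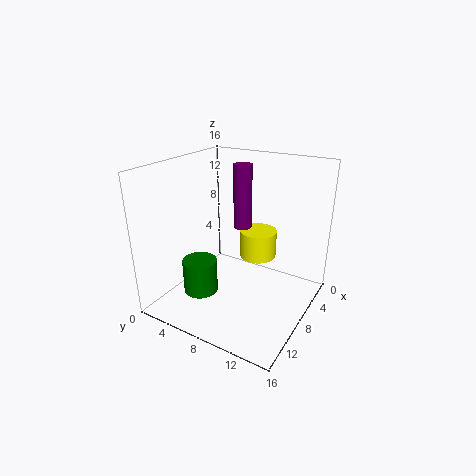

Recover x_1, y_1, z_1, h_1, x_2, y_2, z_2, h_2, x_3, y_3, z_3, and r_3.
x_1 = 7
y_1 = 10
z_1 = 6
h_1 = 3
x_2 = 10
y_2 = 4
z_2 = 1
h_2 = 4
x_3 = 7
y_3 = 8
z_3 = 9
r_3 = 1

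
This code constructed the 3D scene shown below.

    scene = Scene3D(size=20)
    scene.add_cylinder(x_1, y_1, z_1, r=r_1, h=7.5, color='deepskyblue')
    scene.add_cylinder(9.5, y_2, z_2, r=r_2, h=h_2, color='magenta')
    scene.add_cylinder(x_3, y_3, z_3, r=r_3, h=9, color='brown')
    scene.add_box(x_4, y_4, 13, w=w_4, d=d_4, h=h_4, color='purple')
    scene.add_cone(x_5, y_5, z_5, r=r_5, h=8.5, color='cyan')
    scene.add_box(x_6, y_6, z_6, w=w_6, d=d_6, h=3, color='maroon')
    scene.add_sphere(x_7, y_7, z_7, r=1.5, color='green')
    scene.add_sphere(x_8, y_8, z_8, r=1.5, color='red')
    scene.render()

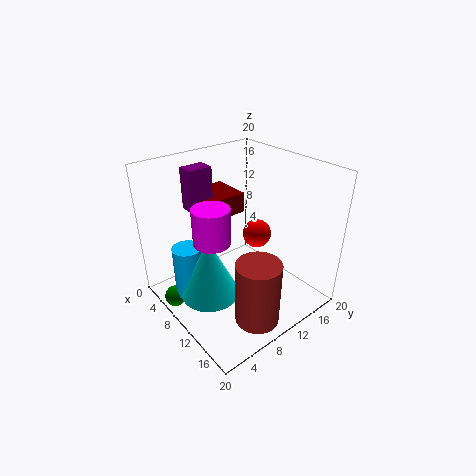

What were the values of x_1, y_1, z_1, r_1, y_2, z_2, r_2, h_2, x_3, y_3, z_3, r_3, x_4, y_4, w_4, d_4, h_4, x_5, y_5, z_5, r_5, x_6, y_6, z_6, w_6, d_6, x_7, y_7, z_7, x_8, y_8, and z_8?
x_1 = 7
y_1 = 3.5
z_1 = 2
r_1 = 2
y_2 = 6
z_2 = 10.5
r_2 = 2.5
h_2 = 5
x_3 = 16
y_3 = 8.5
z_3 = 0.5
r_3 = 3
x_4 = 2.5
y_4 = 6
w_4 = 2.5
d_4 = 3.5
h_4 = 6
x_5 = 10
y_5 = 5
z_5 = 3
r_5 = 4
x_6 = 0.5
y_6 = 7.5
z_6 = 11.5
w_6 = 6
d_6 = 6.5
x_7 = 6
y_7 = 1.5
z_7 = 1.5
x_8 = 17.5
y_8 = 6.5
z_8 = 15.5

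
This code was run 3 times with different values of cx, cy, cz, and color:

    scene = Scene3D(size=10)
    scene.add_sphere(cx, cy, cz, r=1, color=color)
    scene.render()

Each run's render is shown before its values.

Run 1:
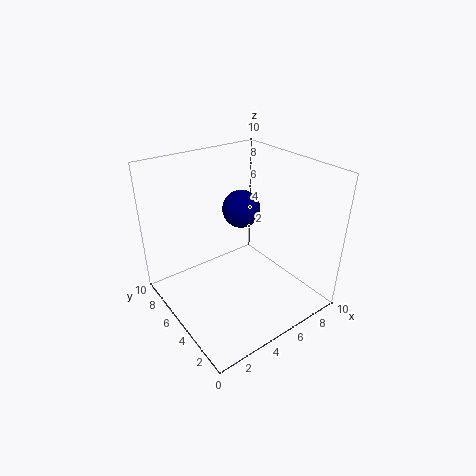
cx = 3, cy = 2, cz = 9, color = 'navy'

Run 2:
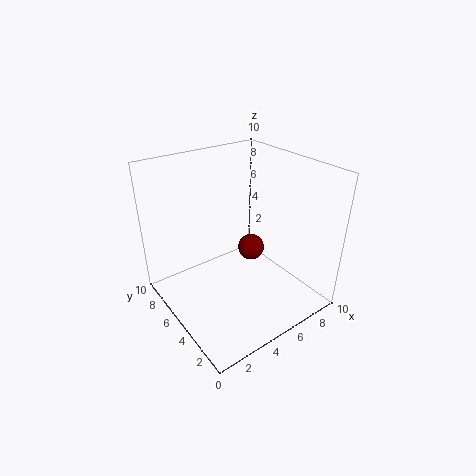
cx = 7, cy = 6, cz = 3, color = 'maroon'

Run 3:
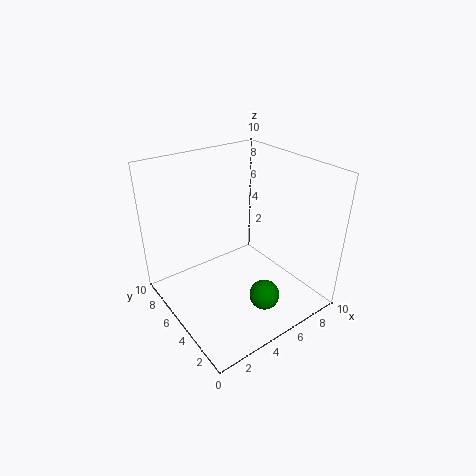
cx = 5, cy = 2, cz = 2, color = 'green'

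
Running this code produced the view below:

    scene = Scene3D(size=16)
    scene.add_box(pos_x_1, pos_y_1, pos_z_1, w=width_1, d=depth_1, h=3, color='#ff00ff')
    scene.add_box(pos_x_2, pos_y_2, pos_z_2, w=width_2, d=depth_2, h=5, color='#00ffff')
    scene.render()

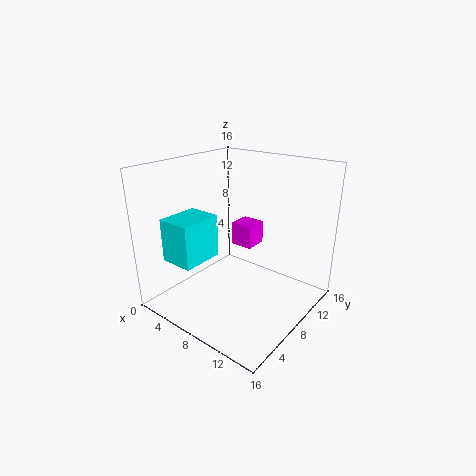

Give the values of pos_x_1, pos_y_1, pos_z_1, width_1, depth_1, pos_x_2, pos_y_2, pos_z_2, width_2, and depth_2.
pos_x_1 = 3
pos_y_1 = 13
pos_z_1 = 4
width_1 = 3
depth_1 = 3
pos_x_2 = 1
pos_y_2 = 3
pos_z_2 = 5
width_2 = 4
depth_2 = 5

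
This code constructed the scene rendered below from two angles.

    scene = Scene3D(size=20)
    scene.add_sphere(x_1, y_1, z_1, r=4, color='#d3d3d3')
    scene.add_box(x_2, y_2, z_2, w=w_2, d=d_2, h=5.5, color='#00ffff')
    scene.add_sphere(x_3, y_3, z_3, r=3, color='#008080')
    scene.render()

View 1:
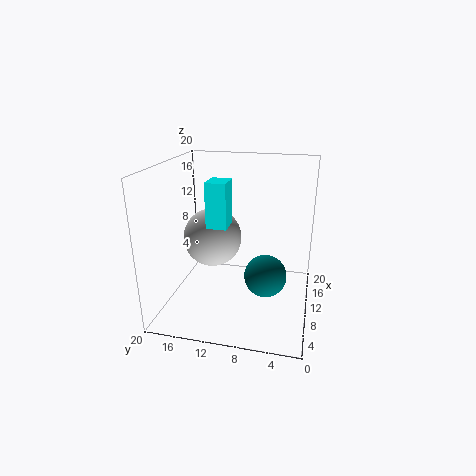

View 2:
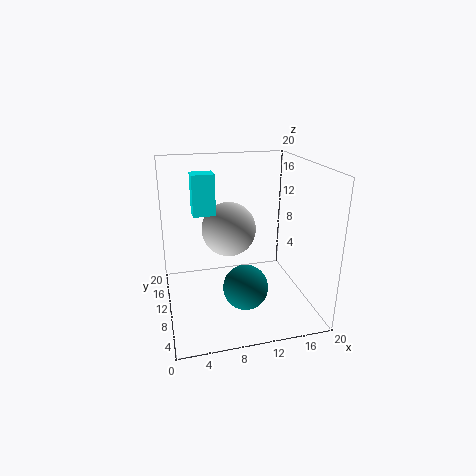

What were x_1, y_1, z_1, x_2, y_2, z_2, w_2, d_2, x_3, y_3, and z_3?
x_1 = 9.5; y_1 = 13.5; z_1 = 10; x_2 = 4; y_2 = 10; z_2 = 13.5; w_2 = 3; d_2 = 2.5; x_3 = 10; y_3 = 6; z_3 = 4.5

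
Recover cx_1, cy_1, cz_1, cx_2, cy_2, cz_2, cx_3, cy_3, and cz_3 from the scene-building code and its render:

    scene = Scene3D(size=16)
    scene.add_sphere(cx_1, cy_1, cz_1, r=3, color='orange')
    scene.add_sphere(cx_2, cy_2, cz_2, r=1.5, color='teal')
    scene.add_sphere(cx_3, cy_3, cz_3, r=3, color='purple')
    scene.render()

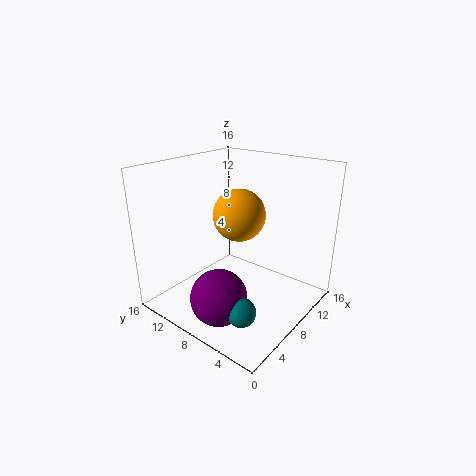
cx_1 = 9.5, cy_1 = 9, cz_1 = 10, cx_2 = 3.5, cy_2 = 4, cz_2 = 2.5, cx_3 = 3.5, cy_3 = 7, cz_3 = 3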